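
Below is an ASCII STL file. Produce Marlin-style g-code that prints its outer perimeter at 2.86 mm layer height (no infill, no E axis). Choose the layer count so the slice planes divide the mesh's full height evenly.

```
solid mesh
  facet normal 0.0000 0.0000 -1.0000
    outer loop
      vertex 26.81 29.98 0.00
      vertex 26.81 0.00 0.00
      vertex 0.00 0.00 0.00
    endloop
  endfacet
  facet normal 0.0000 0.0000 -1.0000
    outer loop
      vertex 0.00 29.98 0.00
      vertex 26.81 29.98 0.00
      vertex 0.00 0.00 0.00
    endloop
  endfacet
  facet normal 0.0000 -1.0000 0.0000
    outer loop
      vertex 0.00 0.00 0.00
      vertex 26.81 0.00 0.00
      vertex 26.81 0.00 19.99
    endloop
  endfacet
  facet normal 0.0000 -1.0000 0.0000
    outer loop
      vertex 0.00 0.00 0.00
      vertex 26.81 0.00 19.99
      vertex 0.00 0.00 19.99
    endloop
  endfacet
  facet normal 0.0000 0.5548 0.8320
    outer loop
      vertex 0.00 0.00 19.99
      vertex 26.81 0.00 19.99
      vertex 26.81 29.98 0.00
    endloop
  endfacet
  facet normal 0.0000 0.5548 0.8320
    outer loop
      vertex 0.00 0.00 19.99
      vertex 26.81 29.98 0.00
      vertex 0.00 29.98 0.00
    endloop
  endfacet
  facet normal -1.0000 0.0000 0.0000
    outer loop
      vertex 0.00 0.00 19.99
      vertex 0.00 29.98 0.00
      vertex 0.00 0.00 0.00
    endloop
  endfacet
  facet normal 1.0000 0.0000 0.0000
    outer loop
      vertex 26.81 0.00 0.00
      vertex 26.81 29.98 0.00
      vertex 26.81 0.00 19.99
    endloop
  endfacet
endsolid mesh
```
; perimeter-only toolpath
G21 ; units = mm
G90 ; absolute positioning
G28 ; home
; layer 1
G0 Z2.86
G0 X0.00 Y0.00
G1 X26.81 Y0.00
G1 X26.81 Y25.70
G1 X0.00 Y25.70
G1 X0.00 Y0.00
; layer 2
G0 Z5.71
G0 X0.00 Y0.00
G1 X26.81 Y0.00
G1 X26.81 Y21.41
G1 X0.00 Y21.41
G1 X0.00 Y0.00
; layer 3
G0 Z8.57
G0 X0.00 Y0.00
G1 X26.81 Y0.00
G1 X26.81 Y17.13
G1 X0.00 Y17.13
G1 X0.00 Y0.00
; layer 4
G0 Z11.42
G0 X0.00 Y0.00
G1 X26.81 Y0.00
G1 X26.81 Y12.85
G1 X0.00 Y12.85
G1 X0.00 Y0.00
; layer 5
G0 Z14.28
G0 X0.00 Y0.00
G1 X26.81 Y0.00
G1 X26.81 Y8.57
G1 X0.00 Y8.57
G1 X0.00 Y0.00
; layer 6
G0 Z17.13
G0 X0.00 Y0.00
G1 X26.81 Y0.00
G1 X26.81 Y4.28
G1 X0.00 Y4.28
G1 X0.00 Y0.00
M2 ; end

The solid is a wedge (ramp): 26.8 × 30 mm base, rising to 20 mm along the y=0 edge and sloping linearly to z=0 at y=30. Slicing at Δz = 2.86 mm — 7 equal slices spanning the solid's height, so layer i sits at z = i·h/7 — gives 6 non-empty perimeters. Each is a 4-segment closed polygon; G0 lifts to the layer z and rapids to the start vertex, then G1 traces the edges. The cross-section shrinks linearly with z (the slice at the apex is degenerate and omitted).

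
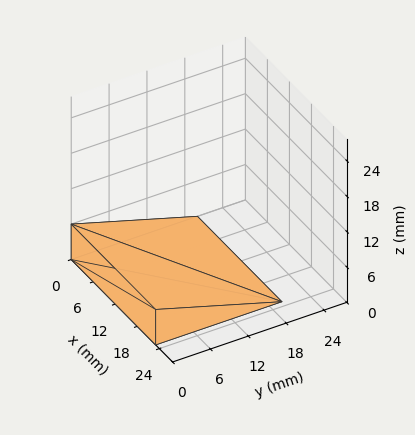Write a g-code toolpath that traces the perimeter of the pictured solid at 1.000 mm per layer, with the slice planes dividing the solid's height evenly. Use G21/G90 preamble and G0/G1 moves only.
Reading the render: the shape is a wedge (ramp): 23 × 20 mm base, rising to 6 mm along the y=0 edge and sloping linearly to z=0 at y=20 (dimensions read to the nearest mm from the axis ticks). For the g-code, the solid's height is divided into equal slices at the stated Δz and each level perimeter traced with G1 moves after a G0 lift.

; perimeter-only toolpath
G21 ; units = mm
G90 ; absolute positioning
G28 ; home
; layer 1
G0 Z1.000
G0 X0.000 Y0.000
G1 X23.000 Y0.000
G1 X23.000 Y16.667
G1 X0.000 Y16.667
G1 X0.000 Y0.000
; layer 2
G0 Z2.000
G0 X0.000 Y0.000
G1 X23.000 Y0.000
G1 X23.000 Y13.333
G1 X0.000 Y13.333
G1 X0.000 Y0.000
; layer 3
G0 Z3.000
G0 X0.000 Y0.000
G1 X23.000 Y0.000
G1 X23.000 Y10.000
G1 X0.000 Y10.000
G1 X0.000 Y0.000
; layer 4
G0 Z4.000
G0 X0.000 Y0.000
G1 X23.000 Y0.000
G1 X23.000 Y6.667
G1 X0.000 Y6.667
G1 X0.000 Y0.000
; layer 5
G0 Z5.000
G0 X0.000 Y0.000
G1 X23.000 Y0.000
G1 X23.000 Y3.333
G1 X0.000 Y3.333
G1 X0.000 Y0.000
M2 ; end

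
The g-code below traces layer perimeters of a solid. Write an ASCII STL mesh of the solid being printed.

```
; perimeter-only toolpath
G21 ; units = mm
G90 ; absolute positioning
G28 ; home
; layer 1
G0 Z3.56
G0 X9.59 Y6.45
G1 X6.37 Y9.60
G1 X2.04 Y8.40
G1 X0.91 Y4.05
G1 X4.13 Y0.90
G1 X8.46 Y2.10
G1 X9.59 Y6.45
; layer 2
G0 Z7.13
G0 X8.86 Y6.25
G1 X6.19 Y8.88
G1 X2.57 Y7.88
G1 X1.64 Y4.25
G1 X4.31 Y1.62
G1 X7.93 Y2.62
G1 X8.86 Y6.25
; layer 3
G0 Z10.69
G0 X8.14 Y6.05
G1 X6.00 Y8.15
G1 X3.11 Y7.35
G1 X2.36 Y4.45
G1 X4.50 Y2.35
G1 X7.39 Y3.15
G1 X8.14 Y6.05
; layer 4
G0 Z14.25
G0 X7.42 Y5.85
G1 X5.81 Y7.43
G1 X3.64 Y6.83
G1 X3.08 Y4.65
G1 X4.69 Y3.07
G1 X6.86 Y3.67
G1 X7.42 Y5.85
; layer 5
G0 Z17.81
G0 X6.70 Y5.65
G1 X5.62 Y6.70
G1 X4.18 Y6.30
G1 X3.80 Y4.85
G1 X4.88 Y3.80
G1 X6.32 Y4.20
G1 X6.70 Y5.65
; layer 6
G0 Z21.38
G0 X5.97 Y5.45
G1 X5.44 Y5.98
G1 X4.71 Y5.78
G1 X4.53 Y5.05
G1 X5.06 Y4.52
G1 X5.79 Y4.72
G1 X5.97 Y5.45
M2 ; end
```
solid part
  facet normal 0.0000 0.0000 -1.0000
    outer loop
      vertex 1.50 8.93 0.00
      vertex 6.56 10.33 0.00
      vertex 10.31 6.65 0.00
    endloop
  endfacet
  facet normal 0.0000 0.0000 -1.0000
    outer loop
      vertex 0.19 3.85 0.00
      vertex 1.50 8.93 0.00
      vertex 10.31 6.65 0.00
    endloop
  endfacet
  facet normal 0.0000 0.0000 -1.0000
    outer loop
      vertex 3.94 0.17 0.00
      vertex 0.19 3.85 0.00
      vertex 10.31 6.65 0.00
    endloop
  endfacet
  facet normal 0.0000 0.0000 -1.0000
    outer loop
      vertex 9.00 1.57 0.00
      vertex 3.94 0.17 0.00
      vertex 10.31 6.65 0.00
    endloop
  endfacet
  facet normal 0.6891 0.7022 0.1792
    outer loop
      vertex 10.31 6.65 0.00
      vertex 6.56 10.33 0.00
      vertex 5.25 5.25 24.94
    endloop
  endfacet
  facet normal -0.2623 0.9482 0.1794
    outer loop
      vertex 6.56 10.33 0.00
      vertex 1.50 8.93 0.00
      vertex 5.25 5.25 24.94
    endloop
  endfacet
  facet normal -0.9526 0.2457 0.1795
    outer loop
      vertex 1.50 8.93 0.00
      vertex 0.19 3.85 0.00
      vertex 5.25 5.25 24.94
    endloop
  endfacet
  facet normal -0.6891 -0.7022 0.1792
    outer loop
      vertex 0.19 3.85 0.00
      vertex 3.94 0.17 0.00
      vertex 5.25 5.25 24.94
    endloop
  endfacet
  facet normal 0.2623 -0.9482 0.1794
    outer loop
      vertex 3.94 0.17 0.00
      vertex 9.00 1.57 0.00
      vertex 5.25 5.25 24.94
    endloop
  endfacet
  facet normal 0.9526 -0.2457 0.1795
    outer loop
      vertex 9.00 1.57 0.00
      vertex 10.31 6.65 0.00
      vertex 5.25 5.25 24.94
    endloop
  endfacet
endsolid part

The G0 Z moves step by Δz≈3.56 mm. The G1 loops shrink linearly with z, so the solid tapers from its base footprint up to z≈24.9. Closing with a flat bottom cap and the tapered top and triangulating gives 10 facets — a regular 6-sided pyramid, base circumscribed radius ≈ 5.25 mm, apex at z ≈ 24.9 mm.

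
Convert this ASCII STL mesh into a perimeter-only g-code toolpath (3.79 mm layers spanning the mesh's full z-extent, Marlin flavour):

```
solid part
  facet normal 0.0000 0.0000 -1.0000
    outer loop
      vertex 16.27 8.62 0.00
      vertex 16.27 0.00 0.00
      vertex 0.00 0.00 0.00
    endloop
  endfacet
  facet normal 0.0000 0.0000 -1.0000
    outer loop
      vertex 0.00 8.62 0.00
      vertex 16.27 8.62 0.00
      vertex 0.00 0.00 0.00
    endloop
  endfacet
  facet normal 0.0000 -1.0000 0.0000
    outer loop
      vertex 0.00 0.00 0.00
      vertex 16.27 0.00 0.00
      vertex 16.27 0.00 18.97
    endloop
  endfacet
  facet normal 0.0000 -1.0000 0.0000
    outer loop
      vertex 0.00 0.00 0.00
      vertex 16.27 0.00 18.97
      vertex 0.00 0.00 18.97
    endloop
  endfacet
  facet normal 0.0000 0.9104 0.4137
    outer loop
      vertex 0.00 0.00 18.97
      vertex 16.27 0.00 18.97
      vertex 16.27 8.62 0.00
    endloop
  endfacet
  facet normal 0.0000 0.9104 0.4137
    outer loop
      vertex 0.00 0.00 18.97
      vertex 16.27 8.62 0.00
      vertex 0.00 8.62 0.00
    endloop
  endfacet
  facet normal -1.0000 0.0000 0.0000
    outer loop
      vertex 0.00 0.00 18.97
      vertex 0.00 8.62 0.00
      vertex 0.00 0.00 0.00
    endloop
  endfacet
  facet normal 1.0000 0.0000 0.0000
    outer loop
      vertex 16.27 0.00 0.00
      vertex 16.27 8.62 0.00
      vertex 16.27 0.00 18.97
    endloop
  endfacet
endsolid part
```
; perimeter-only toolpath
G21 ; units = mm
G90 ; absolute positioning
G28 ; home
; layer 1
G0 Z3.79
G0 X0.00 Y0.00
G1 X16.27 Y0.00
G1 X16.27 Y6.90
G1 X0.00 Y6.90
G1 X0.00 Y0.00
; layer 2
G0 Z7.59
G0 X0.00 Y0.00
G1 X16.27 Y0.00
G1 X16.27 Y5.17
G1 X0.00 Y5.17
G1 X0.00 Y0.00
; layer 3
G0 Z11.38
G0 X0.00 Y0.00
G1 X16.27 Y0.00
G1 X16.27 Y3.45
G1 X0.00 Y3.45
G1 X0.00 Y0.00
; layer 4
G0 Z15.18
G0 X0.00 Y0.00
G1 X16.27 Y0.00
G1 X16.27 Y1.72
G1 X0.00 Y1.72
G1 X0.00 Y0.00
M2 ; end

The solid is a wedge (ramp): 16.3 × 8.62 mm base, rising to 19 mm along the y=0 edge and sloping linearly to z=0 at y=8.62. Slicing at Δz = 3.79 mm — 5 equal slices spanning the solid's height, so layer i sits at z = i·h/5 — gives 4 non-empty perimeters. Each is a 4-segment closed polygon; G0 lifts to the layer z and rapids to the start vertex, then G1 traces the edges. The cross-section shrinks linearly with z (the slice at the apex is degenerate and omitted).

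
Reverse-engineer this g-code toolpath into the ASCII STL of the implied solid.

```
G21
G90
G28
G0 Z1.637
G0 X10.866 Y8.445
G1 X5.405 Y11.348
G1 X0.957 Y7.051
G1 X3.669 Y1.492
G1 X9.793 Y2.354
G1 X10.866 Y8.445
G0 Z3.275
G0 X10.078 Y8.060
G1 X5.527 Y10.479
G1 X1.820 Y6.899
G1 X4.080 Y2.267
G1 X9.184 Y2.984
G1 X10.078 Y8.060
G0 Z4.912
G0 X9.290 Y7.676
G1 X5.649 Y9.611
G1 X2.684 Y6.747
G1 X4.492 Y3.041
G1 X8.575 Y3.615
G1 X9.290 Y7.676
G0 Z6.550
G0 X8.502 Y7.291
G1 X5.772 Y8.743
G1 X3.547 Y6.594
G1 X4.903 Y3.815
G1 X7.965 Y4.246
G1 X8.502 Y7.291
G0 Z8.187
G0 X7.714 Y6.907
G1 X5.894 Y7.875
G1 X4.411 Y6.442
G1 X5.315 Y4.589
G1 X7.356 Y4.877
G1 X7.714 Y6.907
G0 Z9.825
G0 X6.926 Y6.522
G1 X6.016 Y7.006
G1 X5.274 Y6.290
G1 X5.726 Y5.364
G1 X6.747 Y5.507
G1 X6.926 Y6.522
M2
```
solid part
  facet normal 0.0000 0.0000 -1.0000
    outer loop
      vertex 0.093 7.203 0.000
      vertex 5.283 12.216 0.000
      vertex 11.654 8.829 0.000
    endloop
  endfacet
  facet normal 0.0000 0.0000 -1.0000
    outer loop
      vertex 3.257 0.718 0.000
      vertex 0.093 7.203 0.000
      vertex 11.654 8.829 0.000
    endloop
  endfacet
  facet normal 0.0000 0.0000 -1.0000
    outer loop
      vertex 10.402 1.723 0.000
      vertex 3.257 0.718 0.000
      vertex 11.654 8.829 0.000
    endloop
  endfacet
  facet normal 0.4307 0.8102 0.3975
    outer loop
      vertex 11.654 8.829 0.000
      vertex 5.283 12.216 0.000
      vertex 6.138 6.138 11.462
    endloop
  endfacet
  facet normal -0.6375 0.6600 0.3975
    outer loop
      vertex 5.283 12.216 0.000
      vertex 0.093 7.203 0.000
      vertex 6.138 6.138 11.462
    endloop
  endfacet
  facet normal -0.8247 -0.4024 0.3975
    outer loop
      vertex 0.093 7.203 0.000
      vertex 3.257 0.718 0.000
      vertex 6.138 6.138 11.462
    endloop
  endfacet
  facet normal 0.1278 -0.9086 0.3975
    outer loop
      vertex 3.257 0.718 0.000
      vertex 10.402 1.723 0.000
      vertex 6.138 6.138 11.462
    endloop
  endfacet
  facet normal 0.9037 -0.1592 0.3975
    outer loop
      vertex 10.402 1.723 0.000
      vertex 11.654 8.829 0.000
      vertex 6.138 6.138 11.462
    endloop
  endfacet
endsolid part

The G0 Z moves step by Δz≈1.637 mm. The G1 loops shrink linearly with z, so the solid tapers from its base footprint up to z≈11.5. Closing with a flat bottom cap and the tapered top and triangulating gives 8 facets — a regular 5-sided pyramid, base circumscribed radius ≈ 6.14 mm, apex at z ≈ 11.5 mm.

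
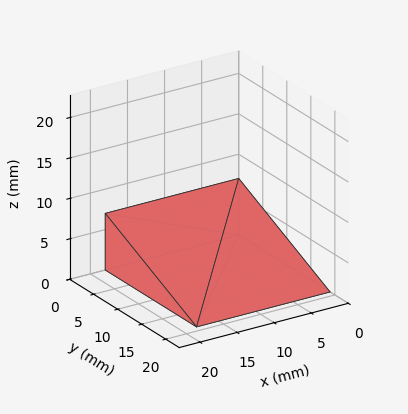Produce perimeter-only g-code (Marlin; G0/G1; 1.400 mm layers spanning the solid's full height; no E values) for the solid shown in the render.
Reading the render: the shape is a wedge (ramp): 18 × 19 mm base, rising to 7 mm along the y=0 edge and sloping linearly to z=0 at y=19 (dimensions read to the nearest mm from the axis ticks). For the g-code, the solid's height is divided into equal slices at the stated Δz and each level perimeter traced with G1 moves after a G0 lift.

; perimeter-only toolpath
G21 ; units = mm
G90 ; absolute positioning
G28 ; home
; layer 1
G0 Z1.400
G0 X0.000 Y0.000
G1 X18.000 Y0.000
G1 X18.000 Y15.200
G1 X0.000 Y15.200
G1 X0.000 Y0.000
; layer 2
G0 Z2.800
G0 X0.000 Y0.000
G1 X18.000 Y0.000
G1 X18.000 Y11.400
G1 X0.000 Y11.400
G1 X0.000 Y0.000
; layer 3
G0 Z4.200
G0 X0.000 Y0.000
G1 X18.000 Y0.000
G1 X18.000 Y7.600
G1 X0.000 Y7.600
G1 X0.000 Y0.000
; layer 4
G0 Z5.600
G0 X0.000 Y0.000
G1 X18.000 Y0.000
G1 X18.000 Y3.800
G1 X0.000 Y3.800
G1 X0.000 Y0.000
M2 ; end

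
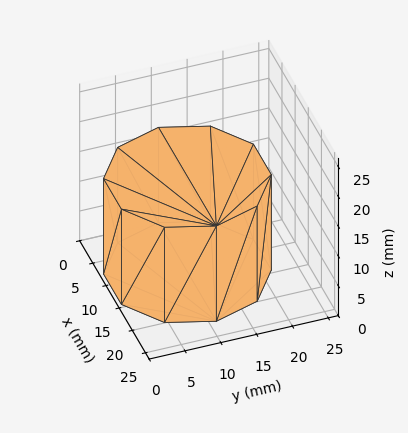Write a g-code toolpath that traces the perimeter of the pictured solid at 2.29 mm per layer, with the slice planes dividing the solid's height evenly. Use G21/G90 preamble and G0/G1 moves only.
Reading the render: the shape is a regular 10-sided prism (a cylinder approximated with 10 flat sides), circumscribed radius ≈ 11 mm, height ≈ 16 mm (dimensions read to the nearest mm from the axis ticks). For the g-code, the solid's height is divided into equal slices at the stated Δz and each level perimeter traced with G1 moves after a G0 lift.

; perimeter-only toolpath
G21 ; units = mm
G90 ; absolute positioning
G28 ; home
; layer 1
G0 Z2.29
G0 X22.00 Y11.00
G1 X19.90 Y17.47
G1 X14.40 Y21.46
G1 X7.60 Y21.46
G1 X2.10 Y17.47
G1 X0.00 Y11.00
G1 X2.10 Y4.53
G1 X7.60 Y0.54
G1 X14.40 Y0.54
G1 X19.90 Y4.53
G1 X22.00 Y11.00
; layer 2
G0 Z4.57
G0 X22.00 Y11.00
G1 X19.90 Y17.47
G1 X14.40 Y21.46
G1 X7.60 Y21.46
G1 X2.10 Y17.47
G1 X0.00 Y11.00
G1 X2.10 Y4.53
G1 X7.60 Y0.54
G1 X14.40 Y0.54
G1 X19.90 Y4.53
G1 X22.00 Y11.00
; layer 3
G0 Z6.86
G0 X22.00 Y11.00
G1 X19.90 Y17.47
G1 X14.40 Y21.46
G1 X7.60 Y21.46
G1 X2.10 Y17.47
G1 X0.00 Y11.00
G1 X2.10 Y4.53
G1 X7.60 Y0.54
G1 X14.40 Y0.54
G1 X19.90 Y4.53
G1 X22.00 Y11.00
; layer 4
G0 Z9.14
G0 X22.00 Y11.00
G1 X19.90 Y17.47
G1 X14.40 Y21.46
G1 X7.60 Y21.46
G1 X2.10 Y17.47
G1 X0.00 Y11.00
G1 X2.10 Y4.53
G1 X7.60 Y0.54
G1 X14.40 Y0.54
G1 X19.90 Y4.53
G1 X22.00 Y11.00
; layer 5
G0 Z11.43
G0 X22.00 Y11.00
G1 X19.90 Y17.47
G1 X14.40 Y21.46
G1 X7.60 Y21.46
G1 X2.10 Y17.47
G1 X0.00 Y11.00
G1 X2.10 Y4.53
G1 X7.60 Y0.54
G1 X14.40 Y0.54
G1 X19.90 Y4.53
G1 X22.00 Y11.00
; layer 6
G0 Z13.71
G0 X22.00 Y11.00
G1 X19.90 Y17.47
G1 X14.40 Y21.46
G1 X7.60 Y21.46
G1 X2.10 Y17.47
G1 X0.00 Y11.00
G1 X2.10 Y4.53
G1 X7.60 Y0.54
G1 X14.40 Y0.54
G1 X19.90 Y4.53
G1 X22.00 Y11.00
; layer 7
G0 Z16.00
G0 X22.00 Y11.00
G1 X19.90 Y17.47
G1 X14.40 Y21.46
G1 X7.60 Y21.46
G1 X2.10 Y17.47
G1 X0.00 Y11.00
G1 X2.10 Y4.53
G1 X7.60 Y0.54
G1 X14.40 Y0.54
G1 X19.90 Y4.53
G1 X22.00 Y11.00
M2 ; end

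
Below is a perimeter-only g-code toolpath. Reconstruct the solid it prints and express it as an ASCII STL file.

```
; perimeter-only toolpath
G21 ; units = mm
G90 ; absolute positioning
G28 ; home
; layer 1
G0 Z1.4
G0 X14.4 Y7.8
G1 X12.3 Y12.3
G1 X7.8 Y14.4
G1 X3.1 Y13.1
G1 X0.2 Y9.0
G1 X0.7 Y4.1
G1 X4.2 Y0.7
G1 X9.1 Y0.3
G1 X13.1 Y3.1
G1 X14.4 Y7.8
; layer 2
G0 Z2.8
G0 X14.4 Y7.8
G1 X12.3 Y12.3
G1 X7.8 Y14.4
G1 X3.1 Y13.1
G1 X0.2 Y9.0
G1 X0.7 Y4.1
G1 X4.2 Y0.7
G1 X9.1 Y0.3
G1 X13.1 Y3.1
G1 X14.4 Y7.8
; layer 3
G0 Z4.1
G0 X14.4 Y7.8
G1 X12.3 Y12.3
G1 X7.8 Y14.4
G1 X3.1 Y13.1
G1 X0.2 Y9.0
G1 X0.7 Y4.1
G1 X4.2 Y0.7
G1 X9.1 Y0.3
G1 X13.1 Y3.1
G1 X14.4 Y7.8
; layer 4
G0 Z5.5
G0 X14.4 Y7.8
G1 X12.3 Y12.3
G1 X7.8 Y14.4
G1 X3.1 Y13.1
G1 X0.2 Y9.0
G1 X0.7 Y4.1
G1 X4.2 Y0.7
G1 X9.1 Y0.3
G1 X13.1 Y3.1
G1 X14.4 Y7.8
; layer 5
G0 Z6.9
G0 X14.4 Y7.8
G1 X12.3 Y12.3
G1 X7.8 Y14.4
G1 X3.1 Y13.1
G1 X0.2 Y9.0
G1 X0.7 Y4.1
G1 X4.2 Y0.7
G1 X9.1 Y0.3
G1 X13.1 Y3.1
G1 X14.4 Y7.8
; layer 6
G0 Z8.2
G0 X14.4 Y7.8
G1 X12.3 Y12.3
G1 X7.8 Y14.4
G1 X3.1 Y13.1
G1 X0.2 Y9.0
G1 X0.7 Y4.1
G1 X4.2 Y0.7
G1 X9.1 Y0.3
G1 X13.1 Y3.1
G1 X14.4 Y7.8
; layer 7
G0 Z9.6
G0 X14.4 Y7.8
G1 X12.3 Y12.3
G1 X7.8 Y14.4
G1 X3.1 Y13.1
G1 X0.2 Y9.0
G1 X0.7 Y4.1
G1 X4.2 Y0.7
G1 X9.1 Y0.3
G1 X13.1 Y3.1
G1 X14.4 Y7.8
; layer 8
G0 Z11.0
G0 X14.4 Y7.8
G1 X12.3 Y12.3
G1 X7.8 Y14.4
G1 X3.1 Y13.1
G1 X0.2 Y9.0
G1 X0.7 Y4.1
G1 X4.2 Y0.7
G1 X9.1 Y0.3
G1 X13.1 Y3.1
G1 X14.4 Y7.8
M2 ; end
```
solid part
  facet normal 0.0000 0.0000 -1.0000
    outer loop
      vertex 7.8 14.4 0.0
      vertex 12.3 12.3 0.0
      vertex 14.4 7.8 0.0
    endloop
  endfacet
  facet normal 0.0000 0.0000 -1.0000
    outer loop
      vertex 3.1 13.1 0.0
      vertex 7.8 14.4 0.0
      vertex 14.4 7.8 0.0
    endloop
  endfacet
  facet normal 0.0000 0.0000 -1.0000
    outer loop
      vertex 0.2 9.0 0.0
      vertex 3.1 13.1 0.0
      vertex 14.4 7.8 0.0
    endloop
  endfacet
  facet normal 0.0000 0.0000 -1.0000
    outer loop
      vertex 0.7 4.1 0.0
      vertex 0.2 9.0 0.0
      vertex 14.4 7.8 0.0
    endloop
  endfacet
  facet normal 0.0000 0.0000 -1.0000
    outer loop
      vertex 4.2 0.7 0.0
      vertex 0.7 4.1 0.0
      vertex 14.4 7.8 0.0
    endloop
  endfacet
  facet normal 0.0000 0.0000 -1.0000
    outer loop
      vertex 9.1 0.3 0.0
      vertex 4.2 0.7 0.0
      vertex 14.4 7.8 0.0
    endloop
  endfacet
  facet normal 0.0000 0.0000 -1.0000
    outer loop
      vertex 13.1 3.1 0.0
      vertex 9.1 0.3 0.0
      vertex 14.4 7.8 0.0
    endloop
  endfacet
  facet normal 0.0000 0.0000 1.0000
    outer loop
      vertex 14.4 7.8 11.0
      vertex 12.3 12.3 11.0
      vertex 7.8 14.4 11.0
    endloop
  endfacet
  facet normal 0.0000 0.0000 1.0000
    outer loop
      vertex 14.4 7.8 11.0
      vertex 7.8 14.4 11.0
      vertex 3.1 13.1 11.0
    endloop
  endfacet
  facet normal 0.0000 0.0000 1.0000
    outer loop
      vertex 14.4 7.8 11.0
      vertex 3.1 13.1 11.0
      vertex 0.2 9.0 11.0
    endloop
  endfacet
  facet normal 0.0000 0.0000 1.0000
    outer loop
      vertex 14.4 7.8 11.0
      vertex 0.2 9.0 11.0
      vertex 0.7 4.1 11.0
    endloop
  endfacet
  facet normal 0.0000 0.0000 1.0000
    outer loop
      vertex 14.4 7.8 11.0
      vertex 0.7 4.1 11.0
      vertex 4.2 0.7 11.0
    endloop
  endfacet
  facet normal 0.0000 0.0000 1.0000
    outer loop
      vertex 14.4 7.8 11.0
      vertex 4.2 0.7 11.0
      vertex 9.1 0.3 11.0
    endloop
  endfacet
  facet normal 0.0000 0.0000 1.0000
    outer loop
      vertex 14.4 7.8 11.0
      vertex 9.1 0.3 11.0
      vertex 13.1 3.1 11.0
    endloop
  endfacet
  facet normal 0.9062 0.4229 0.0000
    outer loop
      vertex 14.4 7.8 0.0
      vertex 12.3 12.3 0.0
      vertex 12.3 12.3 11.0
    endloop
  endfacet
  facet normal 0.9062 0.4229 0.0000
    outer loop
      vertex 14.4 7.8 0.0
      vertex 12.3 12.3 11.0
      vertex 14.4 7.8 11.0
    endloop
  endfacet
  facet normal 0.4229 0.9062 0.0000
    outer loop
      vertex 12.3 12.3 0.0
      vertex 7.8 14.4 0.0
      vertex 7.8 14.4 11.0
    endloop
  endfacet
  facet normal 0.4229 0.9062 0.0000
    outer loop
      vertex 12.3 12.3 0.0
      vertex 7.8 14.4 11.0
      vertex 12.3 12.3 11.0
    endloop
  endfacet
  facet normal -0.2666 0.9638 0.0000
    outer loop
      vertex 7.8 14.4 0.0
      vertex 3.1 13.1 0.0
      vertex 3.1 13.1 11.0
    endloop
  endfacet
  facet normal -0.2666 0.9638 0.0000
    outer loop
      vertex 7.8 14.4 0.0
      vertex 3.1 13.1 11.0
      vertex 7.8 14.4 11.0
    endloop
  endfacet
  facet normal -0.8164 0.5775 0.0000
    outer loop
      vertex 3.1 13.1 0.0
      vertex 0.2 9.0 0.0
      vertex 0.2 9.0 11.0
    endloop
  endfacet
  facet normal -0.8164 0.5775 0.0000
    outer loop
      vertex 3.1 13.1 0.0
      vertex 0.2 9.0 11.0
      vertex 3.1 13.1 11.0
    endloop
  endfacet
  facet normal -0.9948 -0.1015 0.0000
    outer loop
      vertex 0.2 9.0 0.0
      vertex 0.7 4.1 0.0
      vertex 0.7 4.1 11.0
    endloop
  endfacet
  facet normal -0.9948 -0.1015 0.0000
    outer loop
      vertex 0.2 9.0 0.0
      vertex 0.7 4.1 11.0
      vertex 0.2 9.0 11.0
    endloop
  endfacet
  facet normal -0.6968 -0.7173 0.0000
    outer loop
      vertex 0.7 4.1 0.0
      vertex 4.2 0.7 0.0
      vertex 4.2 0.7 11.0
    endloop
  endfacet
  facet normal -0.6968 -0.7173 0.0000
    outer loop
      vertex 0.7 4.1 0.0
      vertex 4.2 0.7 11.0
      vertex 0.7 4.1 11.0
    endloop
  endfacet
  facet normal -0.0814 -0.9967 0.0000
    outer loop
      vertex 4.2 0.7 0.0
      vertex 9.1 0.3 0.0
      vertex 9.1 0.3 11.0
    endloop
  endfacet
  facet normal -0.0814 -0.9967 0.0000
    outer loop
      vertex 4.2 0.7 0.0
      vertex 9.1 0.3 11.0
      vertex 4.2 0.7 11.0
    endloop
  endfacet
  facet normal 0.5735 -0.8192 0.0000
    outer loop
      vertex 9.1 0.3 0.0
      vertex 13.1 3.1 0.0
      vertex 13.1 3.1 11.0
    endloop
  endfacet
  facet normal 0.5735 -0.8192 0.0000
    outer loop
      vertex 9.1 0.3 0.0
      vertex 13.1 3.1 11.0
      vertex 9.1 0.3 11.0
    endloop
  endfacet
  facet normal 0.9638 -0.2666 0.0000
    outer loop
      vertex 13.1 3.1 0.0
      vertex 14.4 7.8 0.0
      vertex 14.4 7.8 11.0
    endloop
  endfacet
  facet normal 0.9638 -0.2666 0.0000
    outer loop
      vertex 13.1 3.1 0.0
      vertex 14.4 7.8 11.0
      vertex 13.1 3.1 11.0
    endloop
  endfacet
endsolid part

The G0 Z moves step by Δz≈1.4 mm. Every layer's G1 loop is the same polygon, so the solid is a straight extrusion of it from z=0 to z≈11. Closing with flat bottom and top caps and triangulating gives 32 facets — a regular 9-sided prism (a cylinder approximated with 9 flat sides), circumscribed radius ≈ 7.2 mm, height ≈ 11 mm.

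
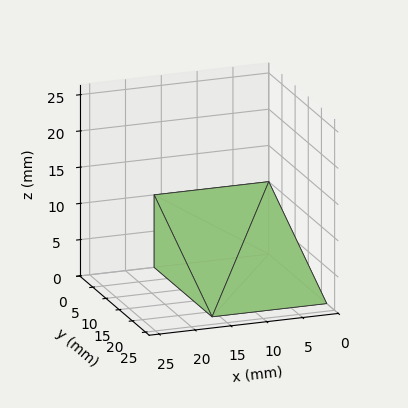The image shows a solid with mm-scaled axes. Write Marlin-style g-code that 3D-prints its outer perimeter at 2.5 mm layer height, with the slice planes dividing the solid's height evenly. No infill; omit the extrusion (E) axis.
Reading the render: the shape is a wedge (ramp): 16 × 22 mm base, rising to 10 mm along the y=0 edge and sloping linearly to z=0 at y=22 (dimensions read to the nearest mm from the axis ticks). For the g-code, the solid's height is divided into equal slices at the stated Δz and each level perimeter traced with G1 moves after a G0 lift.

; perimeter-only toolpath
G21 ; units = mm
G90 ; absolute positioning
G28 ; home
; layer 1
G0 Z2.5
G0 X0.0 Y0.0
G1 X16.0 Y0.0
G1 X16.0 Y16.5
G1 X0.0 Y16.5
G1 X0.0 Y0.0
; layer 2
G0 Z5.0
G0 X0.0 Y0.0
G1 X16.0 Y0.0
G1 X16.0 Y11.0
G1 X0.0 Y11.0
G1 X0.0 Y0.0
; layer 3
G0 Z7.5
G0 X0.0 Y0.0
G1 X16.0 Y0.0
G1 X16.0 Y5.5
G1 X0.0 Y5.5
G1 X0.0 Y0.0
M2 ; end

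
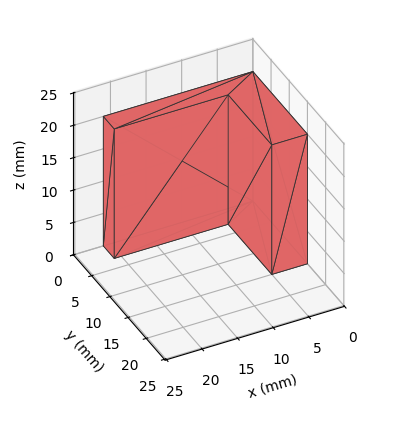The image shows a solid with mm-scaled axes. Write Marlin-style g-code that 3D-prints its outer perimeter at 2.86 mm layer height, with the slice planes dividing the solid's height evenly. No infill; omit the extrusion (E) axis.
Reading the render: the shape is an L-shaped prism: outer 21 × 15 mm, arm thicknesses ≈ 3 mm (horizontal) and 5 mm (vertical), extruded 20 mm in z (dimensions read to the nearest mm from the axis ticks). For the g-code, the solid's height is divided into equal slices at the stated Δz and each level perimeter traced with G1 moves after a G0 lift.

; perimeter-only toolpath
G21 ; units = mm
G90 ; absolute positioning
G28 ; home
; layer 1
G0 Z2.86
G0 X0.00 Y0.00
G1 X21.00 Y0.00
G1 X21.00 Y3.00
G1 X5.00 Y3.00
G1 X5.00 Y15.00
G1 X0.00 Y15.00
G1 X0.00 Y0.00
; layer 2
G0 Z5.71
G0 X0.00 Y0.00
G1 X21.00 Y0.00
G1 X21.00 Y3.00
G1 X5.00 Y3.00
G1 X5.00 Y15.00
G1 X0.00 Y15.00
G1 X0.00 Y0.00
; layer 3
G0 Z8.57
G0 X0.00 Y0.00
G1 X21.00 Y0.00
G1 X21.00 Y3.00
G1 X5.00 Y3.00
G1 X5.00 Y15.00
G1 X0.00 Y15.00
G1 X0.00 Y0.00
; layer 4
G0 Z11.43
G0 X0.00 Y0.00
G1 X21.00 Y0.00
G1 X21.00 Y3.00
G1 X5.00 Y3.00
G1 X5.00 Y15.00
G1 X0.00 Y15.00
G1 X0.00 Y0.00
; layer 5
G0 Z14.29
G0 X0.00 Y0.00
G1 X21.00 Y0.00
G1 X21.00 Y3.00
G1 X5.00 Y3.00
G1 X5.00 Y15.00
G1 X0.00 Y15.00
G1 X0.00 Y0.00
; layer 6
G0 Z17.14
G0 X0.00 Y0.00
G1 X21.00 Y0.00
G1 X21.00 Y3.00
G1 X5.00 Y3.00
G1 X5.00 Y15.00
G1 X0.00 Y15.00
G1 X0.00 Y0.00
; layer 7
G0 Z20.00
G0 X0.00 Y0.00
G1 X21.00 Y0.00
G1 X21.00 Y3.00
G1 X5.00 Y3.00
G1 X5.00 Y15.00
G1 X0.00 Y15.00
G1 X0.00 Y0.00
M2 ; end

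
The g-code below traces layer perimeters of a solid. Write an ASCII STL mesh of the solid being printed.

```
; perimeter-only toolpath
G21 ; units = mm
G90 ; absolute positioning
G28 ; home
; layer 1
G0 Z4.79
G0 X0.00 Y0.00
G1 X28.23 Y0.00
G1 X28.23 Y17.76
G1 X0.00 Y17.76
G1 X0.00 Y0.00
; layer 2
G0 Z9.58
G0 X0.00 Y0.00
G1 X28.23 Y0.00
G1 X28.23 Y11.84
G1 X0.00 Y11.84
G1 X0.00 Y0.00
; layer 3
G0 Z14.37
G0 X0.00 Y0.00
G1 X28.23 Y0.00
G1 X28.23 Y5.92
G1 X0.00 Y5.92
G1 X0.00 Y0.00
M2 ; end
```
solid part
  facet normal 0.0000 0.0000 -1.0000
    outer loop
      vertex 28.23 23.68 0.00
      vertex 28.23 0.00 0.00
      vertex 0.00 0.00 0.00
    endloop
  endfacet
  facet normal 0.0000 0.0000 -1.0000
    outer loop
      vertex 0.00 23.68 0.00
      vertex 28.23 23.68 0.00
      vertex 0.00 0.00 0.00
    endloop
  endfacet
  facet normal 0.0000 -1.0000 0.0000
    outer loop
      vertex 0.00 0.00 0.00
      vertex 28.23 0.00 0.00
      vertex 28.23 0.00 19.16
    endloop
  endfacet
  facet normal 0.0000 -1.0000 0.0000
    outer loop
      vertex 0.00 0.00 0.00
      vertex 28.23 0.00 19.16
      vertex 0.00 0.00 19.16
    endloop
  endfacet
  facet normal 0.0000 0.6290 0.7774
    outer loop
      vertex 0.00 0.00 19.16
      vertex 28.23 0.00 19.16
      vertex 28.23 23.68 0.00
    endloop
  endfacet
  facet normal 0.0000 0.6290 0.7774
    outer loop
      vertex 0.00 0.00 19.16
      vertex 28.23 23.68 0.00
      vertex 0.00 23.68 0.00
    endloop
  endfacet
  facet normal -1.0000 0.0000 0.0000
    outer loop
      vertex 0.00 0.00 19.16
      vertex 0.00 23.68 0.00
      vertex 0.00 0.00 0.00
    endloop
  endfacet
  facet normal 1.0000 0.0000 0.0000
    outer loop
      vertex 28.23 0.00 0.00
      vertex 28.23 23.68 0.00
      vertex 28.23 0.00 19.16
    endloop
  endfacet
endsolid part

The G0 Z moves step by Δz≈4.79 mm. The G1 loops shrink linearly with z, so the solid tapers from its base footprint up to z≈19.2. Closing with a flat bottom cap and the tapered top and triangulating gives 8 facets — a wedge (ramp): 28.2 × 23.7 mm base, rising to 19.2 mm along the y=0 edge and sloping linearly to z=0 at y=23.7.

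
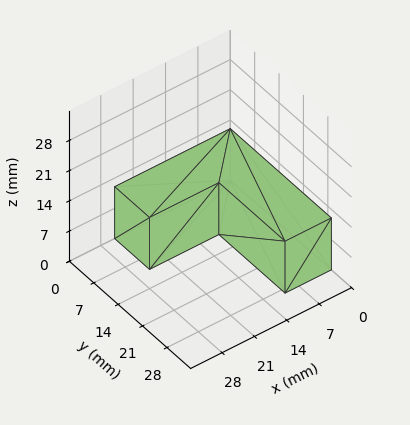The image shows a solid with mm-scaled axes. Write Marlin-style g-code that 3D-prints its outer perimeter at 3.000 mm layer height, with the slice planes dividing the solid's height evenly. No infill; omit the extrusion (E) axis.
Reading the render: the shape is an L-shaped prism: outer 25 × 29 mm, arm thicknesses ≈ 10 mm (horizontal) and 10 mm (vertical), extruded 12 mm in z (dimensions read to the nearest mm from the axis ticks). For the g-code, the solid's height is divided into equal slices at the stated Δz and each level perimeter traced with G1 moves after a G0 lift.

; perimeter-only toolpath
G21 ; units = mm
G90 ; absolute positioning
G28 ; home
; layer 1
G0 Z3.000
G0 X0.000 Y0.000
G1 X25.000 Y0.000
G1 X25.000 Y10.000
G1 X10.000 Y10.000
G1 X10.000 Y29.000
G1 X0.000 Y29.000
G1 X0.000 Y0.000
; layer 2
G0 Z6.000
G0 X0.000 Y0.000
G1 X25.000 Y0.000
G1 X25.000 Y10.000
G1 X10.000 Y10.000
G1 X10.000 Y29.000
G1 X0.000 Y29.000
G1 X0.000 Y0.000
; layer 3
G0 Z9.000
G0 X0.000 Y0.000
G1 X25.000 Y0.000
G1 X25.000 Y10.000
G1 X10.000 Y10.000
G1 X10.000 Y29.000
G1 X0.000 Y29.000
G1 X0.000 Y0.000
; layer 4
G0 Z12.000
G0 X0.000 Y0.000
G1 X25.000 Y0.000
G1 X25.000 Y10.000
G1 X10.000 Y10.000
G1 X10.000 Y29.000
G1 X0.000 Y29.000
G1 X0.000 Y0.000
M2 ; end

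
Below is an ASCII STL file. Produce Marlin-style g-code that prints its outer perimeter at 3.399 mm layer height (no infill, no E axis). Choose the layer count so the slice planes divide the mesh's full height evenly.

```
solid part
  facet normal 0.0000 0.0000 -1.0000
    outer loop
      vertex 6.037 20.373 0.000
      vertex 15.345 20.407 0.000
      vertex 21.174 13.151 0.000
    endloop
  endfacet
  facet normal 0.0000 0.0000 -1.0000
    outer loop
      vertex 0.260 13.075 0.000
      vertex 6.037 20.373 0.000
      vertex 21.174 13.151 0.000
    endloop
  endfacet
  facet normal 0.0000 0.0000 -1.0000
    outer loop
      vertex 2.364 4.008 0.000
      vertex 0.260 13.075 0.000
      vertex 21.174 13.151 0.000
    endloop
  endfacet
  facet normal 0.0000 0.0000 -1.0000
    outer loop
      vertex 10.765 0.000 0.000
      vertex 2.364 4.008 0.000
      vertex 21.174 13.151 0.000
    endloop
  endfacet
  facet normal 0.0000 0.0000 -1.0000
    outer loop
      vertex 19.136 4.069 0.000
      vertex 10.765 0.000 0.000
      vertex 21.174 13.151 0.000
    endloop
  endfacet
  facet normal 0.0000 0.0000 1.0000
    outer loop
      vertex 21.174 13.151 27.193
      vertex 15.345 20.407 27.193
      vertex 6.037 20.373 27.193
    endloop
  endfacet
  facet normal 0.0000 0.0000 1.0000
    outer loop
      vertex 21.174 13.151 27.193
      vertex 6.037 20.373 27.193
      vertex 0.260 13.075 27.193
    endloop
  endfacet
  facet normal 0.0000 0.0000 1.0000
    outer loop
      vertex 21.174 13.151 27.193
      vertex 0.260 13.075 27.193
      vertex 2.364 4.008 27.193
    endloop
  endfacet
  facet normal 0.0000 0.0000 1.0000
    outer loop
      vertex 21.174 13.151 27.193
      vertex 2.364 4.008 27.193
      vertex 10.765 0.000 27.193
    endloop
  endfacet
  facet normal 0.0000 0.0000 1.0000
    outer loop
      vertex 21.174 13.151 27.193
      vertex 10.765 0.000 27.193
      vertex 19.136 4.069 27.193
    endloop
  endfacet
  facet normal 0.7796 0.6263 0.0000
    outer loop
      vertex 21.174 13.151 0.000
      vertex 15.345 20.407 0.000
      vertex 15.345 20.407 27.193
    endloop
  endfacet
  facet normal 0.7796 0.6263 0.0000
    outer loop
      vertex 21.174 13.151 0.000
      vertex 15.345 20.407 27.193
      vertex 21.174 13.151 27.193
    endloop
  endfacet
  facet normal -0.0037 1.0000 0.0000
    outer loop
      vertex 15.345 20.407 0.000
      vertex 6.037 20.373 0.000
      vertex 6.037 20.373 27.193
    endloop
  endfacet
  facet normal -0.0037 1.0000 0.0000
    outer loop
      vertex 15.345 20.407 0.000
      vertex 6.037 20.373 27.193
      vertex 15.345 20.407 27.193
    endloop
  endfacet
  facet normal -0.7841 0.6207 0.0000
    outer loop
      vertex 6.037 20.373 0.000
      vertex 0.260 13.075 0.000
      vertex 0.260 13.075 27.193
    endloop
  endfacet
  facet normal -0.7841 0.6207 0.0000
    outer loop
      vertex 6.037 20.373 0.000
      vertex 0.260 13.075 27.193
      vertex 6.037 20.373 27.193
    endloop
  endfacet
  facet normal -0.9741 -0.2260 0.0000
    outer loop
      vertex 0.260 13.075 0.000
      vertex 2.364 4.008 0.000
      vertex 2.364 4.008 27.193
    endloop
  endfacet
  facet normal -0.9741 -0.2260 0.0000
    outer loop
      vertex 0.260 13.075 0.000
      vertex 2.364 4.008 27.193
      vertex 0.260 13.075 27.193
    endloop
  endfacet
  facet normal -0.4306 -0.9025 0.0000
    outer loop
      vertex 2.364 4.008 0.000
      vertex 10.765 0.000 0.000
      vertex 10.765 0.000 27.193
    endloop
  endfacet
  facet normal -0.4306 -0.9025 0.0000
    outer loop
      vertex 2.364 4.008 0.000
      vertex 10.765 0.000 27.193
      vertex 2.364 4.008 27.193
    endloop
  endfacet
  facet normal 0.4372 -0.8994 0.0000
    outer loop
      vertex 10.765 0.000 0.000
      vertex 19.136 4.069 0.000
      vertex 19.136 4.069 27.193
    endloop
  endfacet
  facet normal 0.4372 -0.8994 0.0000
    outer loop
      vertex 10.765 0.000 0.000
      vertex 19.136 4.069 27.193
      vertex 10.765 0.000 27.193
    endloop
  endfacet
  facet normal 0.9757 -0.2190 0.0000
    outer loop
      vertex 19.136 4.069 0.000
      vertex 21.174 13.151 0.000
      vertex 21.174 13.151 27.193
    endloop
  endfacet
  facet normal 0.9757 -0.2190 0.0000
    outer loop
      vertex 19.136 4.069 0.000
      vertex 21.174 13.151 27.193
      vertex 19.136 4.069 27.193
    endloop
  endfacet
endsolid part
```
; perimeter-only toolpath
G21 ; units = mm
G90 ; absolute positioning
G28 ; home
; layer 1
G0 Z3.399
G0 X21.174 Y13.151
G1 X15.345 Y20.407
G1 X6.037 Y20.373
G1 X0.260 Y13.075
G1 X2.364 Y4.008
G1 X10.765 Y0.000
G1 X19.136 Y4.069
G1 X21.174 Y13.151
; layer 2
G0 Z6.798
G0 X21.174 Y13.151
G1 X15.345 Y20.407
G1 X6.037 Y20.373
G1 X0.260 Y13.075
G1 X2.364 Y4.008
G1 X10.765 Y0.000
G1 X19.136 Y4.069
G1 X21.174 Y13.151
; layer 3
G0 Z10.197
G0 X21.174 Y13.151
G1 X15.345 Y20.407
G1 X6.037 Y20.373
G1 X0.260 Y13.075
G1 X2.364 Y4.008
G1 X10.765 Y0.000
G1 X19.136 Y4.069
G1 X21.174 Y13.151
; layer 4
G0 Z13.597
G0 X21.174 Y13.151
G1 X15.345 Y20.407
G1 X6.037 Y20.373
G1 X0.260 Y13.075
G1 X2.364 Y4.008
G1 X10.765 Y0.000
G1 X19.136 Y4.069
G1 X21.174 Y13.151
; layer 5
G0 Z16.996
G0 X21.174 Y13.151
G1 X15.345 Y20.407
G1 X6.037 Y20.373
G1 X0.260 Y13.075
G1 X2.364 Y4.008
G1 X10.765 Y0.000
G1 X19.136 Y4.069
G1 X21.174 Y13.151
; layer 6
G0 Z20.395
G0 X21.174 Y13.151
G1 X15.345 Y20.407
G1 X6.037 Y20.373
G1 X0.260 Y13.075
G1 X2.364 Y4.008
G1 X10.765 Y0.000
G1 X19.136 Y4.069
G1 X21.174 Y13.151
; layer 7
G0 Z23.794
G0 X21.174 Y13.151
G1 X15.345 Y20.407
G1 X6.037 Y20.373
G1 X0.260 Y13.075
G1 X2.364 Y4.008
G1 X10.765 Y0.000
G1 X19.136 Y4.069
G1 X21.174 Y13.151
; layer 8
G0 Z27.193
G0 X21.174 Y13.151
G1 X15.345 Y20.407
G1 X6.037 Y20.373
G1 X0.260 Y13.075
G1 X2.364 Y4.008
G1 X10.765 Y0.000
G1 X19.136 Y4.069
G1 X21.174 Y13.151
M2 ; end

The solid is a regular 7-sided prism (a cylinder approximated with 7 flat sides), circumscribed radius ≈ 10.7 mm, height ≈ 27.2 mm. Slicing at Δz = 3.399 mm — 8 equal slices spanning the solid's height, so layer i sits at z = i·h/8 — gives 8 non-empty perimeters. Each is a 7-segment closed polygon; G0 lifts to the layer z and rapids to the start vertex, then G1 traces the edges.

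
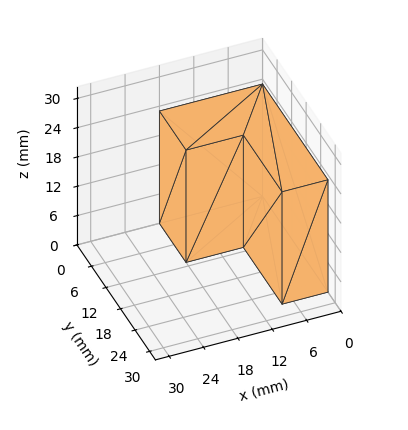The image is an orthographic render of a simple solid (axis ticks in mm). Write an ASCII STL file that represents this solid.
Reading the render: the shape is an L-shaped prism: outer 18 × 27 mm, arm thicknesses ≈ 11 mm (horizontal) and 8 mm (vertical), extruded 23 mm in z (dimensions read to the nearest mm from the axis ticks). For the STL, each face is triangulated and given an outward normal.

solid part
  facet normal 0.0000 0.0000 -1.0000
    outer loop
      vertex 18.0 11.0 0.0
      vertex 18.0 0.0 0.0
      vertex 0.0 0.0 0.0
    endloop
  endfacet
  facet normal 0.0000 0.0000 -1.0000
    outer loop
      vertex 8.0 11.0 0.0
      vertex 18.0 11.0 0.0
      vertex 0.0 0.0 0.0
    endloop
  endfacet
  facet normal 0.0000 0.0000 -1.0000
    outer loop
      vertex 8.0 27.0 0.0
      vertex 8.0 11.0 0.0
      vertex 0.0 0.0 0.0
    endloop
  endfacet
  facet normal 0.0000 0.0000 -1.0000
    outer loop
      vertex 0.0 27.0 0.0
      vertex 8.0 27.0 0.0
      vertex 0.0 0.0 0.0
    endloop
  endfacet
  facet normal 0.0000 0.0000 1.0000
    outer loop
      vertex 0.0 0.0 23.0
      vertex 18.0 0.0 23.0
      vertex 18.0 11.0 23.0
    endloop
  endfacet
  facet normal 0.0000 0.0000 1.0000
    outer loop
      vertex 0.0 0.0 23.0
      vertex 18.0 11.0 23.0
      vertex 8.0 11.0 23.0
    endloop
  endfacet
  facet normal 0.0000 0.0000 1.0000
    outer loop
      vertex 0.0 0.0 23.0
      vertex 8.0 11.0 23.0
      vertex 8.0 27.0 23.0
    endloop
  endfacet
  facet normal 0.0000 0.0000 1.0000
    outer loop
      vertex 0.0 0.0 23.0
      vertex 8.0 27.0 23.0
      vertex 0.0 27.0 23.0
    endloop
  endfacet
  facet normal 0.0000 -1.0000 0.0000
    outer loop
      vertex 0.0 0.0 0.0
      vertex 18.0 0.0 0.0
      vertex 18.0 0.0 23.0
    endloop
  endfacet
  facet normal 0.0000 -1.0000 0.0000
    outer loop
      vertex 0.0 0.0 0.0
      vertex 18.0 0.0 23.0
      vertex 0.0 0.0 23.0
    endloop
  endfacet
  facet normal 1.0000 0.0000 0.0000
    outer loop
      vertex 18.0 0.0 0.0
      vertex 18.0 11.0 0.0
      vertex 18.0 11.0 23.0
    endloop
  endfacet
  facet normal 1.0000 0.0000 0.0000
    outer loop
      vertex 18.0 0.0 0.0
      vertex 18.0 11.0 23.0
      vertex 18.0 0.0 23.0
    endloop
  endfacet
  facet normal 0.0000 1.0000 0.0000
    outer loop
      vertex 18.0 11.0 0.0
      vertex 8.0 11.0 0.0
      vertex 8.0 11.0 23.0
    endloop
  endfacet
  facet normal 0.0000 1.0000 0.0000
    outer loop
      vertex 18.0 11.0 0.0
      vertex 8.0 11.0 23.0
      vertex 18.0 11.0 23.0
    endloop
  endfacet
  facet normal 1.0000 0.0000 0.0000
    outer loop
      vertex 8.0 11.0 0.0
      vertex 8.0 27.0 0.0
      vertex 8.0 27.0 23.0
    endloop
  endfacet
  facet normal 1.0000 0.0000 0.0000
    outer loop
      vertex 8.0 11.0 0.0
      vertex 8.0 27.0 23.0
      vertex 8.0 11.0 23.0
    endloop
  endfacet
  facet normal 0.0000 1.0000 0.0000
    outer loop
      vertex 8.0 27.0 0.0
      vertex 0.0 27.0 0.0
      vertex 0.0 27.0 23.0
    endloop
  endfacet
  facet normal 0.0000 1.0000 0.0000
    outer loop
      vertex 8.0 27.0 0.0
      vertex 0.0 27.0 23.0
      vertex 8.0 27.0 23.0
    endloop
  endfacet
  facet normal -1.0000 0.0000 0.0000
    outer loop
      vertex 0.0 27.0 0.0
      vertex 0.0 0.0 0.0
      vertex 0.0 0.0 23.0
    endloop
  endfacet
  facet normal -1.0000 0.0000 0.0000
    outer loop
      vertex 0.0 27.0 0.0
      vertex 0.0 0.0 23.0
      vertex 0.0 27.0 23.0
    endloop
  endfacet
endsolid part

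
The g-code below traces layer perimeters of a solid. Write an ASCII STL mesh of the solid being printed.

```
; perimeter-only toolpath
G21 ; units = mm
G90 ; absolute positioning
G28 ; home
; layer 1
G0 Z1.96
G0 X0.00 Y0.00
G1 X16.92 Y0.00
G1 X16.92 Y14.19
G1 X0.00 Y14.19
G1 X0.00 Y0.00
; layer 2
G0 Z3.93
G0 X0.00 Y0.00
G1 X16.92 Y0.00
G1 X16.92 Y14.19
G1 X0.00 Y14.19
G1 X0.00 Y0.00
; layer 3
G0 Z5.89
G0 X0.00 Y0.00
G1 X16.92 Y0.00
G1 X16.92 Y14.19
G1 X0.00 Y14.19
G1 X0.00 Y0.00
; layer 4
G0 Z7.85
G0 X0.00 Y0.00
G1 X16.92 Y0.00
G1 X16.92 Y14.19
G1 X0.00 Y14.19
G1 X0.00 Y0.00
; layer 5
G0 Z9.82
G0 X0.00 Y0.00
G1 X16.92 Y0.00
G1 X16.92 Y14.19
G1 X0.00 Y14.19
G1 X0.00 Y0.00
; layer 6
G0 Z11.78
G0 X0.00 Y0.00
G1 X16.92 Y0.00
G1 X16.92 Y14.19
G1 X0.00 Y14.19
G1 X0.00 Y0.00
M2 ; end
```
solid part
  facet normal 0.0000 0.0000 -1.0000
    outer loop
      vertex 16.92 14.19 0.00
      vertex 16.92 0.00 0.00
      vertex 0.00 0.00 0.00
    endloop
  endfacet
  facet normal 0.0000 0.0000 -1.0000
    outer loop
      vertex 0.00 14.19 0.00
      vertex 16.92 14.19 0.00
      vertex 0.00 0.00 0.00
    endloop
  endfacet
  facet normal 0.0000 0.0000 1.0000
    outer loop
      vertex 0.00 0.00 11.78
      vertex 16.92 0.00 11.78
      vertex 16.92 14.19 11.78
    endloop
  endfacet
  facet normal 0.0000 0.0000 1.0000
    outer loop
      vertex 0.00 0.00 11.78
      vertex 16.92 14.19 11.78
      vertex 0.00 14.19 11.78
    endloop
  endfacet
  facet normal 0.0000 -1.0000 0.0000
    outer loop
      vertex 0.00 0.00 0.00
      vertex 16.92 0.00 0.00
      vertex 16.92 0.00 11.78
    endloop
  endfacet
  facet normal 0.0000 -1.0000 0.0000
    outer loop
      vertex 0.00 0.00 0.00
      vertex 16.92 0.00 11.78
      vertex 0.00 0.00 11.78
    endloop
  endfacet
  facet normal 0.0000 1.0000 0.0000
    outer loop
      vertex 16.92 14.19 11.78
      vertex 16.92 14.19 0.00
      vertex 0.00 14.19 0.00
    endloop
  endfacet
  facet normal 0.0000 1.0000 0.0000
    outer loop
      vertex 0.00 14.19 11.78
      vertex 16.92 14.19 11.78
      vertex 0.00 14.19 0.00
    endloop
  endfacet
  facet normal -1.0000 0.0000 0.0000
    outer loop
      vertex 0.00 14.19 11.78
      vertex 0.00 14.19 0.00
      vertex 0.00 0.00 0.00
    endloop
  endfacet
  facet normal -1.0000 0.0000 0.0000
    outer loop
      vertex 0.00 0.00 11.78
      vertex 0.00 14.19 11.78
      vertex 0.00 0.00 0.00
    endloop
  endfacet
  facet normal 1.0000 0.0000 0.0000
    outer loop
      vertex 16.92 0.00 0.00
      vertex 16.92 14.19 0.00
      vertex 16.92 14.19 11.78
    endloop
  endfacet
  facet normal 1.0000 0.0000 0.0000
    outer loop
      vertex 16.92 0.00 0.00
      vertex 16.92 14.19 11.78
      vertex 16.92 0.00 11.78
    endloop
  endfacet
endsolid part

The G0 Z moves step by Δz≈1.96 mm. Every layer's G1 loop is the same polygon, so the solid is a straight extrusion of it from z=0 to z≈11.8. Closing with flat bottom and top caps and triangulating gives 12 facets — a rectangular box, roughly 16.9 × 14.2 mm footprint and 11.8 mm tall.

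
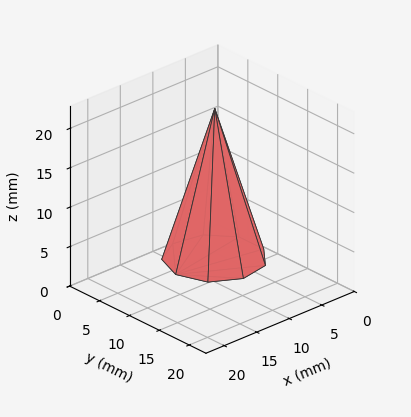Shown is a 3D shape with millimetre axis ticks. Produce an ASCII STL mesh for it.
Reading the render: the shape is a regular 9-sided pyramid, base circumscribed radius ≈ 6 mm, apex at z ≈ 19 mm (dimensions read to the nearest mm from the axis ticks). For the STL, each face is triangulated and given an outward normal.

solid part
  facet normal 0.0000 0.0000 -1.0000
    outer loop
      vertex 7.04 11.91 0.00
      vertex 10.60 9.86 0.00
      vertex 12.00 6.00 0.00
    endloop
  endfacet
  facet normal 0.0000 0.0000 -1.0000
    outer loop
      vertex 3.00 11.20 0.00
      vertex 7.04 11.91 0.00
      vertex 12.00 6.00 0.00
    endloop
  endfacet
  facet normal 0.0000 0.0000 -1.0000
    outer loop
      vertex 0.36 8.05 0.00
      vertex 3.00 11.20 0.00
      vertex 12.00 6.00 0.00
    endloop
  endfacet
  facet normal 0.0000 0.0000 -1.0000
    outer loop
      vertex 0.36 3.95 0.00
      vertex 0.36 8.05 0.00
      vertex 12.00 6.00 0.00
    endloop
  endfacet
  facet normal 0.0000 0.0000 -1.0000
    outer loop
      vertex 3.00 0.80 0.00
      vertex 0.36 3.95 0.00
      vertex 12.00 6.00 0.00
    endloop
  endfacet
  facet normal 0.0000 0.0000 -1.0000
    outer loop
      vertex 7.04 0.09 0.00
      vertex 3.00 0.80 0.00
      vertex 12.00 6.00 0.00
    endloop
  endfacet
  facet normal 0.0000 0.0000 -1.0000
    outer loop
      vertex 10.60 2.14 0.00
      vertex 7.04 0.09 0.00
      vertex 12.00 6.00 0.00
    endloop
  endfacet
  facet normal 0.9012 0.3269 0.2846
    outer loop
      vertex 12.00 6.00 0.00
      vertex 10.60 9.86 0.00
      vertex 6.00 6.00 19.00
    endloop
  endfacet
  facet normal 0.4784 0.8308 0.2846
    outer loop
      vertex 10.60 9.86 0.00
      vertex 7.04 11.91 0.00
      vertex 6.00 6.00 19.00
    endloop
  endfacet
  facet normal -0.1659 0.9442 0.2846
    outer loop
      vertex 7.04 11.91 0.00
      vertex 3.00 11.20 0.00
      vertex 6.00 6.00 19.00
    endloop
  endfacet
  facet normal -0.7347 0.6158 0.2845
    outer loop
      vertex 3.00 11.20 0.00
      vertex 0.36 8.05 0.00
      vertex 6.00 6.00 19.00
    endloop
  endfacet
  facet normal -0.9587 0.0000 0.2846
    outer loop
      vertex 0.36 8.05 0.00
      vertex 0.36 3.95 0.00
      vertex 6.00 6.00 19.00
    endloop
  endfacet
  facet normal -0.7347 -0.6158 0.2845
    outer loop
      vertex 0.36 3.95 0.00
      vertex 3.00 0.80 0.00
      vertex 6.00 6.00 19.00
    endloop
  endfacet
  facet normal -0.1659 -0.9442 0.2846
    outer loop
      vertex 3.00 0.80 0.00
      vertex 7.04 0.09 0.00
      vertex 6.00 6.00 19.00
    endloop
  endfacet
  facet normal 0.4784 -0.8308 0.2846
    outer loop
      vertex 7.04 0.09 0.00
      vertex 10.60 2.14 0.00
      vertex 6.00 6.00 19.00
    endloop
  endfacet
  facet normal 0.9012 -0.3269 0.2846
    outer loop
      vertex 10.60 2.14 0.00
      vertex 12.00 6.00 0.00
      vertex 6.00 6.00 19.00
    endloop
  endfacet
endsolid part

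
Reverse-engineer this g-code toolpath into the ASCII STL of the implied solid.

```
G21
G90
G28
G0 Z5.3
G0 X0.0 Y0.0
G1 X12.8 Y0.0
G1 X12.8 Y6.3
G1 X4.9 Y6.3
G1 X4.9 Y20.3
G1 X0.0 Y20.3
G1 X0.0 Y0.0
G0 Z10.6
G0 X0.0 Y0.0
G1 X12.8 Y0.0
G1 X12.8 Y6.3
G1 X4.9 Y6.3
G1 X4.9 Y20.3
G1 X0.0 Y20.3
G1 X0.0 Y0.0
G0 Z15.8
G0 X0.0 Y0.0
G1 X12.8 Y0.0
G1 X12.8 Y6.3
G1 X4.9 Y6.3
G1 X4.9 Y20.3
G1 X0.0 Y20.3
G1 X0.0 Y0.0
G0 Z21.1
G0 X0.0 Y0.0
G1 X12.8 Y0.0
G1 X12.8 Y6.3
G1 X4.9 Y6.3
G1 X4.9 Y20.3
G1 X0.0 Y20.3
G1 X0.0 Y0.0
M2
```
solid part
  facet normal 0.0000 0.0000 -1.0000
    outer loop
      vertex 12.8 6.3 0.0
      vertex 12.8 0.0 0.0
      vertex 0.0 0.0 0.0
    endloop
  endfacet
  facet normal 0.0000 0.0000 -1.0000
    outer loop
      vertex 4.9 6.3 0.0
      vertex 12.8 6.3 0.0
      vertex 0.0 0.0 0.0
    endloop
  endfacet
  facet normal 0.0000 0.0000 -1.0000
    outer loop
      vertex 4.9 20.3 0.0
      vertex 4.9 6.3 0.0
      vertex 0.0 0.0 0.0
    endloop
  endfacet
  facet normal 0.0000 0.0000 -1.0000
    outer loop
      vertex 0.0 20.3 0.0
      vertex 4.9 20.3 0.0
      vertex 0.0 0.0 0.0
    endloop
  endfacet
  facet normal 0.0000 0.0000 1.0000
    outer loop
      vertex 0.0 0.0 21.1
      vertex 12.8 0.0 21.1
      vertex 12.8 6.3 21.1
    endloop
  endfacet
  facet normal 0.0000 0.0000 1.0000
    outer loop
      vertex 0.0 0.0 21.1
      vertex 12.8 6.3 21.1
      vertex 4.9 6.3 21.1
    endloop
  endfacet
  facet normal 0.0000 0.0000 1.0000
    outer loop
      vertex 0.0 0.0 21.1
      vertex 4.9 6.3 21.1
      vertex 4.9 20.3 21.1
    endloop
  endfacet
  facet normal 0.0000 0.0000 1.0000
    outer loop
      vertex 0.0 0.0 21.1
      vertex 4.9 20.3 21.1
      vertex 0.0 20.3 21.1
    endloop
  endfacet
  facet normal 0.0000 -1.0000 0.0000
    outer loop
      vertex 0.0 0.0 0.0
      vertex 12.8 0.0 0.0
      vertex 12.8 0.0 21.1
    endloop
  endfacet
  facet normal 0.0000 -1.0000 0.0000
    outer loop
      vertex 0.0 0.0 0.0
      vertex 12.8 0.0 21.1
      vertex 0.0 0.0 21.1
    endloop
  endfacet
  facet normal 1.0000 0.0000 0.0000
    outer loop
      vertex 12.8 0.0 0.0
      vertex 12.8 6.3 0.0
      vertex 12.8 6.3 21.1
    endloop
  endfacet
  facet normal 1.0000 0.0000 0.0000
    outer loop
      vertex 12.8 0.0 0.0
      vertex 12.8 6.3 21.1
      vertex 12.8 0.0 21.1
    endloop
  endfacet
  facet normal 0.0000 1.0000 0.0000
    outer loop
      vertex 12.8 6.3 0.0
      vertex 4.9 6.3 0.0
      vertex 4.9 6.3 21.1
    endloop
  endfacet
  facet normal 0.0000 1.0000 0.0000
    outer loop
      vertex 12.8 6.3 0.0
      vertex 4.9 6.3 21.1
      vertex 12.8 6.3 21.1
    endloop
  endfacet
  facet normal 1.0000 0.0000 0.0000
    outer loop
      vertex 4.9 6.3 0.0
      vertex 4.9 20.3 0.0
      vertex 4.9 20.3 21.1
    endloop
  endfacet
  facet normal 1.0000 0.0000 0.0000
    outer loop
      vertex 4.9 6.3 0.0
      vertex 4.9 20.3 21.1
      vertex 4.9 6.3 21.1
    endloop
  endfacet
  facet normal 0.0000 1.0000 0.0000
    outer loop
      vertex 4.9 20.3 0.0
      vertex 0.0 20.3 0.0
      vertex 0.0 20.3 21.1
    endloop
  endfacet
  facet normal 0.0000 1.0000 0.0000
    outer loop
      vertex 4.9 20.3 0.0
      vertex 0.0 20.3 21.1
      vertex 4.9 20.3 21.1
    endloop
  endfacet
  facet normal -1.0000 0.0000 0.0000
    outer loop
      vertex 0.0 20.3 0.0
      vertex 0.0 0.0 0.0
      vertex 0.0 0.0 21.1
    endloop
  endfacet
  facet normal -1.0000 0.0000 0.0000
    outer loop
      vertex 0.0 20.3 0.0
      vertex 0.0 0.0 21.1
      vertex 0.0 20.3 21.1
    endloop
  endfacet
endsolid part

The G0 Z moves step by Δz≈5.3 mm. Every layer's G1 loop is the same polygon, so the solid is a straight extrusion of it from z=0 to z≈21.1. Closing with flat bottom and top caps and triangulating gives 20 facets — an L-shaped prism: outer 12.8 × 20.3 mm, arm thicknesses ≈ 6.3 mm (horizontal) and 4.9 mm (vertical), extruded 21.1 mm in z.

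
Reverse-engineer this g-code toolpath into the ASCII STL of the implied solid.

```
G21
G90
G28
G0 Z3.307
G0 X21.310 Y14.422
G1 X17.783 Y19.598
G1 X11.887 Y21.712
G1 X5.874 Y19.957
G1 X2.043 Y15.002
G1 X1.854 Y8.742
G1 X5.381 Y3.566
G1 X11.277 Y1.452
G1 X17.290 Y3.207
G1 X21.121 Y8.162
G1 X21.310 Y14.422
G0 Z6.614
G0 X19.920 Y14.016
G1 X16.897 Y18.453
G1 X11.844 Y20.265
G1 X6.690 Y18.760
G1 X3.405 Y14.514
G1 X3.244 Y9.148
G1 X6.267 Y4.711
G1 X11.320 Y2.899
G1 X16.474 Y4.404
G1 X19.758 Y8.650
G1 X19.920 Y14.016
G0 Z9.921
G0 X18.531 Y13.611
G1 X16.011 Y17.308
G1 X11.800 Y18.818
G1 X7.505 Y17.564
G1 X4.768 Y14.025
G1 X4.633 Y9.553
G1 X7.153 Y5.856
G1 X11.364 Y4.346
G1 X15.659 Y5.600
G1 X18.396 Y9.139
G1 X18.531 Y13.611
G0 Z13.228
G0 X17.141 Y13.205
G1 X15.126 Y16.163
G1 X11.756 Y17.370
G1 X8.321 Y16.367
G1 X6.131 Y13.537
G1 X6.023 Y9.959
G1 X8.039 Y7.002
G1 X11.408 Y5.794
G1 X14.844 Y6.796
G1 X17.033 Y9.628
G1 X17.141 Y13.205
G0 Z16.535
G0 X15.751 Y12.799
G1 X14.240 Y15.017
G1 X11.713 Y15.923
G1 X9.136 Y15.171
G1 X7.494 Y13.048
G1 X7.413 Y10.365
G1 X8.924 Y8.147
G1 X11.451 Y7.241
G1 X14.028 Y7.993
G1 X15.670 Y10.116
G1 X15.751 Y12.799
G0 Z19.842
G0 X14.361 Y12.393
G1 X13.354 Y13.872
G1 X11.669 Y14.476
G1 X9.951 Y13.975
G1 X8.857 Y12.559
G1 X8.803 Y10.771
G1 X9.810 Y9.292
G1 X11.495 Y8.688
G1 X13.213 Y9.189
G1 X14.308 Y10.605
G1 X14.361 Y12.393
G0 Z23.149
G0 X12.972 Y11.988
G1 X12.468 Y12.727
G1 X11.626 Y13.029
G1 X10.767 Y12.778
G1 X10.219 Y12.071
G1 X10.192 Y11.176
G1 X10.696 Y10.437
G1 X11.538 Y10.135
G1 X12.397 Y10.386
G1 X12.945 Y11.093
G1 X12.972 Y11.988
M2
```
solid part
  facet normal 0.0000 0.0000 -1.0000
    outer loop
      vertex 11.931 23.159 0.000
      vertex 18.669 20.743 0.000
      vertex 22.700 14.828 0.000
    endloop
  endfacet
  facet normal 0.0000 0.0000 -1.0000
    outer loop
      vertex 5.059 21.153 0.000
      vertex 11.931 23.159 0.000
      vertex 22.700 14.828 0.000
    endloop
  endfacet
  facet normal 0.0000 0.0000 -1.0000
    outer loop
      vertex 0.680 15.491 0.000
      vertex 5.059 21.153 0.000
      vertex 22.700 14.828 0.000
    endloop
  endfacet
  facet normal 0.0000 0.0000 -1.0000
    outer loop
      vertex 0.464 8.336 0.000
      vertex 0.680 15.491 0.000
      vertex 22.700 14.828 0.000
    endloop
  endfacet
  facet normal 0.0000 0.0000 -1.0000
    outer loop
      vertex 4.495 2.421 0.000
      vertex 0.464 8.336 0.000
      vertex 22.700 14.828 0.000
    endloop
  endfacet
  facet normal 0.0000 0.0000 -1.0000
    outer loop
      vertex 11.233 0.005 0.000
      vertex 4.495 2.421 0.000
      vertex 22.700 14.828 0.000
    endloop
  endfacet
  facet normal 0.0000 0.0000 -1.0000
    outer loop
      vertex 18.105 2.011 0.000
      vertex 11.233 0.005 0.000
      vertex 22.700 14.828 0.000
    endloop
  endfacet
  facet normal 0.0000 0.0000 -1.0000
    outer loop
      vertex 22.484 7.673 0.000
      vertex 18.105 2.011 0.000
      vertex 22.700 14.828 0.000
    endloop
  endfacet
  facet normal 0.7629 0.5199 0.3844
    outer loop
      vertex 22.700 14.828 0.000
      vertex 18.669 20.743 0.000
      vertex 11.582 11.582 26.456
    endloop
  endfacet
  facet normal 0.3116 0.8690 0.3844
    outer loop
      vertex 18.669 20.743 0.000
      vertex 11.931 23.159 0.000
      vertex 11.582 11.582 26.456
    endloop
  endfacet
  facet normal -0.2587 0.8862 0.3844
    outer loop
      vertex 11.931 23.159 0.000
      vertex 5.059 21.153 0.000
      vertex 11.582 11.582 26.456
    endloop
  endfacet
  facet normal -0.7303 0.5648 0.3844
    outer loop
      vertex 5.059 21.153 0.000
      vertex 0.680 15.491 0.000
      vertex 11.582 11.582 26.456
    endloop
  endfacet
  facet normal -0.9228 0.0279 0.3844
    outer loop
      vertex 0.680 15.491 0.000
      vertex 0.464 8.336 0.000
      vertex 11.582 11.582 26.456
    endloop
  endfacet
  facet normal -0.7629 -0.5199 0.3844
    outer loop
      vertex 0.464 8.336 0.000
      vertex 4.495 2.421 0.000
      vertex 11.582 11.582 26.456
    endloop
  endfacet
  facet normal -0.3116 -0.8690 0.3844
    outer loop
      vertex 4.495 2.421 0.000
      vertex 11.233 0.005 0.000
      vertex 11.582 11.582 26.456
    endloop
  endfacet
  facet normal 0.2587 -0.8862 0.3844
    outer loop
      vertex 11.233 0.005 0.000
      vertex 18.105 2.011 0.000
      vertex 11.582 11.582 26.456
    endloop
  endfacet
  facet normal 0.7303 -0.5648 0.3844
    outer loop
      vertex 18.105 2.011 0.000
      vertex 22.484 7.673 0.000
      vertex 11.582 11.582 26.456
    endloop
  endfacet
  facet normal 0.9228 -0.0279 0.3844
    outer loop
      vertex 22.484 7.673 0.000
      vertex 22.700 14.828 0.000
      vertex 11.582 11.582 26.456
    endloop
  endfacet
endsolid part

The G0 Z moves step by Δz≈3.307 mm. The G1 loops shrink linearly with z, so the solid tapers from its base footprint up to z≈26.5. Closing with a flat bottom cap and the tapered top and triangulating gives 18 facets — a regular 10-sided pyramid, base circumscribed radius ≈ 11.6 mm, apex at z ≈ 26.5 mm.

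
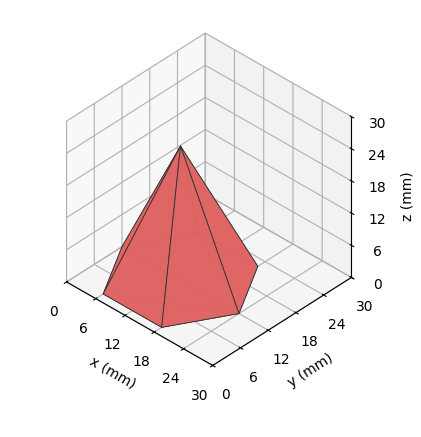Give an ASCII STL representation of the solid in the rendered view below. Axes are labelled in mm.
Reading the render: the shape is a regular 6-sided pyramid, base circumscribed radius ≈ 12 mm, apex at z ≈ 25 mm (dimensions read to the nearest mm from the axis ticks). For the STL, each face is triangulated and given an outward normal.

solid part
  facet normal 0.0000 0.0000 -1.0000
    outer loop
      vertex 6.000 22.392 0.000
      vertex 18.000 22.392 0.000
      vertex 24.000 12.000 0.000
    endloop
  endfacet
  facet normal 0.0000 0.0000 -1.0000
    outer loop
      vertex 0.000 12.000 0.000
      vertex 6.000 22.392 0.000
      vertex 24.000 12.000 0.000
    endloop
  endfacet
  facet normal 0.0000 0.0000 -1.0000
    outer loop
      vertex 6.000 1.608 0.000
      vertex 0.000 12.000 0.000
      vertex 24.000 12.000 0.000
    endloop
  endfacet
  facet normal 0.0000 0.0000 -1.0000
    outer loop
      vertex 18.000 1.608 0.000
      vertex 6.000 1.608 0.000
      vertex 24.000 12.000 0.000
    endloop
  endfacet
  facet normal 0.7997 0.4617 0.3838
    outer loop
      vertex 24.000 12.000 0.000
      vertex 18.000 22.392 0.000
      vertex 12.000 12.000 25.000
    endloop
  endfacet
  facet normal 0.0000 0.9234 0.3838
    outer loop
      vertex 18.000 22.392 0.000
      vertex 6.000 22.392 0.000
      vertex 12.000 12.000 25.000
    endloop
  endfacet
  facet normal -0.7997 0.4617 0.3838
    outer loop
      vertex 6.000 22.392 0.000
      vertex 0.000 12.000 0.000
      vertex 12.000 12.000 25.000
    endloop
  endfacet
  facet normal -0.7997 -0.4617 0.3838
    outer loop
      vertex 0.000 12.000 0.000
      vertex 6.000 1.608 0.000
      vertex 12.000 12.000 25.000
    endloop
  endfacet
  facet normal 0.0000 -0.9234 0.3838
    outer loop
      vertex 6.000 1.608 0.000
      vertex 18.000 1.608 0.000
      vertex 12.000 12.000 25.000
    endloop
  endfacet
  facet normal 0.7997 -0.4617 0.3838
    outer loop
      vertex 18.000 1.608 0.000
      vertex 24.000 12.000 0.000
      vertex 12.000 12.000 25.000
    endloop
  endfacet
endsolid part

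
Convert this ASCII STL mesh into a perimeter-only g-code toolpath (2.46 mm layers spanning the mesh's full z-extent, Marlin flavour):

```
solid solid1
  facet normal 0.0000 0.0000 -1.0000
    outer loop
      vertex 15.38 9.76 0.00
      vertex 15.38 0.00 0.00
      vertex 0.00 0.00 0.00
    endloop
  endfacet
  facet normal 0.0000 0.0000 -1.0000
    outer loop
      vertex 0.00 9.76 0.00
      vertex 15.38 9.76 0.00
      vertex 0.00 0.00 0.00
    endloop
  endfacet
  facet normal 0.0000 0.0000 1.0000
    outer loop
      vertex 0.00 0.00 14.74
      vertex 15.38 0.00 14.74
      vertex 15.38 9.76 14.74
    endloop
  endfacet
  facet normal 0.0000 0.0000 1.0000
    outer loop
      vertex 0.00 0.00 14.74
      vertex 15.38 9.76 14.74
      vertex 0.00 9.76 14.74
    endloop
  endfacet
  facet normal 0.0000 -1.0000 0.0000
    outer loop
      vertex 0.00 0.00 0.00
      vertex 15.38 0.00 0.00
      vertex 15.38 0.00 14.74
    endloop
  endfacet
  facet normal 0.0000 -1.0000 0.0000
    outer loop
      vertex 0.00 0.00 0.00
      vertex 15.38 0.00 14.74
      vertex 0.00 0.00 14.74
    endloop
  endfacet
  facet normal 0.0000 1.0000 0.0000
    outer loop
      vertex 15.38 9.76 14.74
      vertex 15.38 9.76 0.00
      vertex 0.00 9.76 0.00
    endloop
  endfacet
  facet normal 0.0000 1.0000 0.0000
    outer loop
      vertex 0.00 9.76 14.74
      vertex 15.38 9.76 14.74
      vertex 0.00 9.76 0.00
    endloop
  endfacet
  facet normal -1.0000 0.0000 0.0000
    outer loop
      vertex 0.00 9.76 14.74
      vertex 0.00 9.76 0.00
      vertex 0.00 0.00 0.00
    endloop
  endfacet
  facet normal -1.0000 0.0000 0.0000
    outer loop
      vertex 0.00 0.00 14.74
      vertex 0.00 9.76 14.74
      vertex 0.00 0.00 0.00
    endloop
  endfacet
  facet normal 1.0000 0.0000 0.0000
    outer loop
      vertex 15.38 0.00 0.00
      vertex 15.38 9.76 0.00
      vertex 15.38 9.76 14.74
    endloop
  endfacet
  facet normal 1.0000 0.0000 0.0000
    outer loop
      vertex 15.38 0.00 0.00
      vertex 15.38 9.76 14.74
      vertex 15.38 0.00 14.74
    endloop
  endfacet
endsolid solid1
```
; perimeter-only toolpath
G21 ; units = mm
G90 ; absolute positioning
G28 ; home
; layer 1
G0 Z2.46
G0 X0.00 Y0.00
G1 X15.38 Y0.00
G1 X15.38 Y9.76
G1 X0.00 Y9.76
G1 X0.00 Y0.00
; layer 2
G0 Z4.91
G0 X0.00 Y0.00
G1 X15.38 Y0.00
G1 X15.38 Y9.76
G1 X0.00 Y9.76
G1 X0.00 Y0.00
; layer 3
G0 Z7.37
G0 X0.00 Y0.00
G1 X15.38 Y0.00
G1 X15.38 Y9.76
G1 X0.00 Y9.76
G1 X0.00 Y0.00
; layer 4
G0 Z9.83
G0 X0.00 Y0.00
G1 X15.38 Y0.00
G1 X15.38 Y9.76
G1 X0.00 Y9.76
G1 X0.00 Y0.00
; layer 5
G0 Z12.28
G0 X0.00 Y0.00
G1 X15.38 Y0.00
G1 X15.38 Y9.76
G1 X0.00 Y9.76
G1 X0.00 Y0.00
; layer 6
G0 Z14.74
G0 X0.00 Y0.00
G1 X15.38 Y0.00
G1 X15.38 Y9.76
G1 X0.00 Y9.76
G1 X0.00 Y0.00
M2 ; end

The solid is a rectangular box, roughly 15.4 × 9.76 mm footprint and 14.7 mm tall. Slicing at Δz = 2.46 mm — 6 equal slices spanning the solid's height, so layer i sits at z = i·h/6 — gives 6 non-empty perimeters. Each is a 4-segment closed polygon; G0 lifts to the layer z and rapids to the start vertex, then G1 traces the edges.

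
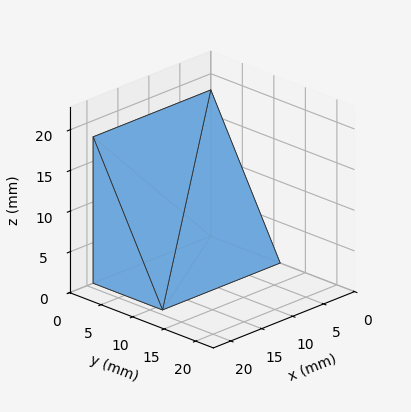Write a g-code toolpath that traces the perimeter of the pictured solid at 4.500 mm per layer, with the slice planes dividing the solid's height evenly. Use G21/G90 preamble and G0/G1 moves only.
Reading the render: the shape is a wedge (ramp): 19 × 11 mm base, rising to 18 mm along the y=0 edge and sloping linearly to z=0 at y=11 (dimensions read to the nearest mm from the axis ticks). For the g-code, the solid's height is divided into equal slices at the stated Δz and each level perimeter traced with G1 moves after a G0 lift.

; perimeter-only toolpath
G21 ; units = mm
G90 ; absolute positioning
G28 ; home
; layer 1
G0 Z4.500
G0 X0.000 Y0.000
G1 X19.000 Y0.000
G1 X19.000 Y8.250
G1 X0.000 Y8.250
G1 X0.000 Y0.000
; layer 2
G0 Z9.000
G0 X0.000 Y0.000
G1 X19.000 Y0.000
G1 X19.000 Y5.500
G1 X0.000 Y5.500
G1 X0.000 Y0.000
; layer 3
G0 Z13.500
G0 X0.000 Y0.000
G1 X19.000 Y0.000
G1 X19.000 Y2.750
G1 X0.000 Y2.750
G1 X0.000 Y0.000
M2 ; end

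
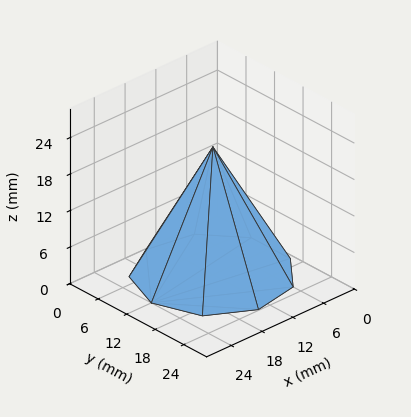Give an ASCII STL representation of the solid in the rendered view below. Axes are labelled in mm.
Reading the render: the shape is a regular 9-sided pyramid, base circumscribed radius ≈ 12 mm, apex at z ≈ 21 mm (dimensions read to the nearest mm from the axis ticks). For the STL, each face is triangulated and given an outward normal.

solid part
  facet normal 0.0000 0.0000 -1.0000
    outer loop
      vertex 14.08 23.82 0.00
      vertex 21.19 19.71 0.00
      vertex 24.00 12.00 0.00
    endloop
  endfacet
  facet normal 0.0000 0.0000 -1.0000
    outer loop
      vertex 6.00 22.39 0.00
      vertex 14.08 23.82 0.00
      vertex 24.00 12.00 0.00
    endloop
  endfacet
  facet normal 0.0000 0.0000 -1.0000
    outer loop
      vertex 0.72 16.10 0.00
      vertex 6.00 22.39 0.00
      vertex 24.00 12.00 0.00
    endloop
  endfacet
  facet normal 0.0000 0.0000 -1.0000
    outer loop
      vertex 0.72 7.90 0.00
      vertex 0.72 16.10 0.00
      vertex 24.00 12.00 0.00
    endloop
  endfacet
  facet normal 0.0000 0.0000 -1.0000
    outer loop
      vertex 6.00 1.61 0.00
      vertex 0.72 7.90 0.00
      vertex 24.00 12.00 0.00
    endloop
  endfacet
  facet normal 0.0000 0.0000 -1.0000
    outer loop
      vertex 14.08 0.18 0.00
      vertex 6.00 1.61 0.00
      vertex 24.00 12.00 0.00
    endloop
  endfacet
  facet normal 0.0000 0.0000 -1.0000
    outer loop
      vertex 21.19 4.29 0.00
      vertex 14.08 0.18 0.00
      vertex 24.00 12.00 0.00
    endloop
  endfacet
  facet normal 0.8278 0.3017 0.4730
    outer loop
      vertex 24.00 12.00 0.00
      vertex 21.19 19.71 0.00
      vertex 12.00 12.00 21.00
    endloop
  endfacet
  facet normal 0.4409 0.7628 0.4730
    outer loop
      vertex 21.19 19.71 0.00
      vertex 14.08 23.82 0.00
      vertex 12.00 12.00 21.00
    endloop
  endfacet
  facet normal -0.1535 0.8675 0.4731
    outer loop
      vertex 14.08 23.82 0.00
      vertex 6.00 22.39 0.00
      vertex 12.00 12.00 21.00
    endloop
  endfacet
  facet normal -0.6748 0.5664 0.4731
    outer loop
      vertex 6.00 22.39 0.00
      vertex 0.72 16.10 0.00
      vertex 12.00 12.00 21.00
    endloop
  endfacet
  facet normal -0.8810 0.0000 0.4732
    outer loop
      vertex 0.72 16.10 0.00
      vertex 0.72 7.90 0.00
      vertex 12.00 12.00 21.00
    endloop
  endfacet
  facet normal -0.6748 -0.5664 0.4731
    outer loop
      vertex 0.72 7.90 0.00
      vertex 6.00 1.61 0.00
      vertex 12.00 12.00 21.00
    endloop
  endfacet
  facet normal -0.1535 -0.8675 0.4731
    outer loop
      vertex 6.00 1.61 0.00
      vertex 14.08 0.18 0.00
      vertex 12.00 12.00 21.00
    endloop
  endfacet
  facet normal 0.4409 -0.7628 0.4730
    outer loop
      vertex 14.08 0.18 0.00
      vertex 21.19 4.29 0.00
      vertex 12.00 12.00 21.00
    endloop
  endfacet
  facet normal 0.8278 -0.3017 0.4730
    outer loop
      vertex 21.19 4.29 0.00
      vertex 24.00 12.00 0.00
      vertex 12.00 12.00 21.00
    endloop
  endfacet
endsolid part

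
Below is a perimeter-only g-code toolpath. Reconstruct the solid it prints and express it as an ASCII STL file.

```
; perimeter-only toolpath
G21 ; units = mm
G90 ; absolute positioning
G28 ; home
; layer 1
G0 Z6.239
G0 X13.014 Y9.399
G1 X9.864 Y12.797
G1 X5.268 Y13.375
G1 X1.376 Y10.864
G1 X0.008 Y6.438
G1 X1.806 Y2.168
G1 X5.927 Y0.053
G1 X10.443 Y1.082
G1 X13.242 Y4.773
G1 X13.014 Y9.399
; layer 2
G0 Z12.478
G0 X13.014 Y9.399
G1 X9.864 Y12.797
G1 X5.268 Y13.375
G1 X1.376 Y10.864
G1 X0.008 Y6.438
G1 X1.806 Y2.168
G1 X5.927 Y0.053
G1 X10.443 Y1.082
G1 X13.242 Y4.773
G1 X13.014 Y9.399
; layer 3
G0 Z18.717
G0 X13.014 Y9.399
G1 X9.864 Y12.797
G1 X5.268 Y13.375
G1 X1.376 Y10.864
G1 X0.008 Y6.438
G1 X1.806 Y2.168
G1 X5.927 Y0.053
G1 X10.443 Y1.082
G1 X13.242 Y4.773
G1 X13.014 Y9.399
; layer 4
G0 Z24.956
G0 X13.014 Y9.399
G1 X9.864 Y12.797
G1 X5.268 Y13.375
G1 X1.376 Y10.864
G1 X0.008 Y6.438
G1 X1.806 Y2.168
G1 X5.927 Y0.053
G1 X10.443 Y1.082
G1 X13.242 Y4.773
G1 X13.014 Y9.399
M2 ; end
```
solid part
  facet normal 0.0000 0.0000 -1.0000
    outer loop
      vertex 5.268 13.375 0.000
      vertex 9.864 12.797 0.000
      vertex 13.014 9.399 0.000
    endloop
  endfacet
  facet normal 0.0000 0.0000 -1.0000
    outer loop
      vertex 1.376 10.864 0.000
      vertex 5.268 13.375 0.000
      vertex 13.014 9.399 0.000
    endloop
  endfacet
  facet normal 0.0000 0.0000 -1.0000
    outer loop
      vertex 0.008 6.438 0.000
      vertex 1.376 10.864 0.000
      vertex 13.014 9.399 0.000
    endloop
  endfacet
  facet normal 0.0000 0.0000 -1.0000
    outer loop
      vertex 1.806 2.168 0.000
      vertex 0.008 6.438 0.000
      vertex 13.014 9.399 0.000
    endloop
  endfacet
  facet normal 0.0000 0.0000 -1.0000
    outer loop
      vertex 5.927 0.053 0.000
      vertex 1.806 2.168 0.000
      vertex 13.014 9.399 0.000
    endloop
  endfacet
  facet normal 0.0000 0.0000 -1.0000
    outer loop
      vertex 10.443 1.082 0.000
      vertex 5.927 0.053 0.000
      vertex 13.014 9.399 0.000
    endloop
  endfacet
  facet normal 0.0000 0.0000 -1.0000
    outer loop
      vertex 13.242 4.773 0.000
      vertex 10.443 1.082 0.000
      vertex 13.014 9.399 0.000
    endloop
  endfacet
  facet normal 0.0000 0.0000 1.0000
    outer loop
      vertex 13.014 9.399 24.956
      vertex 9.864 12.797 24.956
      vertex 5.268 13.375 24.956
    endloop
  endfacet
  facet normal 0.0000 0.0000 1.0000
    outer loop
      vertex 13.014 9.399 24.956
      vertex 5.268 13.375 24.956
      vertex 1.376 10.864 24.956
    endloop
  endfacet
  facet normal 0.0000 0.0000 1.0000
    outer loop
      vertex 13.014 9.399 24.956
      vertex 1.376 10.864 24.956
      vertex 0.008 6.438 24.956
    endloop
  endfacet
  facet normal 0.0000 0.0000 1.0000
    outer loop
      vertex 13.014 9.399 24.956
      vertex 0.008 6.438 24.956
      vertex 1.806 2.168 24.956
    endloop
  endfacet
  facet normal 0.0000 0.0000 1.0000
    outer loop
      vertex 13.014 9.399 24.956
      vertex 1.806 2.168 24.956
      vertex 5.927 0.053 24.956
    endloop
  endfacet
  facet normal 0.0000 0.0000 1.0000
    outer loop
      vertex 13.014 9.399 24.956
      vertex 5.927 0.053 24.956
      vertex 10.443 1.082 24.956
    endloop
  endfacet
  facet normal 0.0000 0.0000 1.0000
    outer loop
      vertex 13.014 9.399 24.956
      vertex 10.443 1.082 24.956
      vertex 13.242 4.773 24.956
    endloop
  endfacet
  facet normal 0.7334 0.6798 0.0000
    outer loop
      vertex 13.014 9.399 0.000
      vertex 9.864 12.797 0.000
      vertex 9.864 12.797 24.956
    endloop
  endfacet
  facet normal 0.7334 0.6798 0.0000
    outer loop
      vertex 13.014 9.399 0.000
      vertex 9.864 12.797 24.956
      vertex 13.014 9.399 24.956
    endloop
  endfacet
  facet normal 0.1248 0.9922 0.0000
    outer loop
      vertex 9.864 12.797 0.000
      vertex 5.268 13.375 0.000
      vertex 5.268 13.375 24.956
    endloop
  endfacet
  facet normal 0.1248 0.9922 0.0000
    outer loop
      vertex 9.864 12.797 0.000
      vertex 5.268 13.375 24.956
      vertex 9.864 12.797 24.956
    endloop
  endfacet
  facet normal -0.5421 0.8403 0.0000
    outer loop
      vertex 5.268 13.375 0.000
      vertex 1.376 10.864 0.000
      vertex 1.376 10.864 24.956
    endloop
  endfacet
  facet normal -0.5421 0.8403 0.0000
    outer loop
      vertex 5.268 13.375 0.000
      vertex 1.376 10.864 24.956
      vertex 5.268 13.375 24.956
    endloop
  endfacet
  facet normal -0.9554 0.2953 0.0000
    outer loop
      vertex 1.376 10.864 0.000
      vertex 0.008 6.438 0.000
      vertex 0.008 6.438 24.956
    endloop
  endfacet
  facet normal -0.9554 0.2953 0.0000
    outer loop
      vertex 1.376 10.864 0.000
      vertex 0.008 6.438 24.956
      vertex 1.376 10.864 24.956
    endloop
  endfacet
  facet normal -0.9216 -0.3881 0.0000
    outer loop
      vertex 0.008 6.438 0.000
      vertex 1.806 2.168 0.000
      vertex 1.806 2.168 24.956
    endloop
  endfacet
  facet normal -0.9216 -0.3881 0.0000
    outer loop
      vertex 0.008 6.438 0.000
      vertex 1.806 2.168 24.956
      vertex 0.008 6.438 24.956
    endloop
  endfacet
  facet normal -0.4566 -0.8897 0.0000
    outer loop
      vertex 1.806 2.168 0.000
      vertex 5.927 0.053 0.000
      vertex 5.927 0.053 24.956
    endloop
  endfacet
  facet normal -0.4566 -0.8897 0.0000
    outer loop
      vertex 1.806 2.168 0.000
      vertex 5.927 0.053 24.956
      vertex 1.806 2.168 24.956
    endloop
  endfacet
  facet normal 0.2222 -0.9750 0.0000
    outer loop
      vertex 5.927 0.053 0.000
      vertex 10.443 1.082 0.000
      vertex 10.443 1.082 24.956
    endloop
  endfacet
  facet normal 0.2222 -0.9750 0.0000
    outer loop
      vertex 5.927 0.053 0.000
      vertex 10.443 1.082 24.956
      vertex 5.927 0.053 24.956
    endloop
  endfacet
  facet normal 0.7968 -0.6042 0.0000
    outer loop
      vertex 10.443 1.082 0.000
      vertex 13.242 4.773 0.000
      vertex 13.242 4.773 24.956
    endloop
  endfacet
  facet normal 0.7968 -0.6042 0.0000
    outer loop
      vertex 10.443 1.082 0.000
      vertex 13.242 4.773 24.956
      vertex 10.443 1.082 24.956
    endloop
  endfacet
  facet normal 0.9988 0.0492 0.0000
    outer loop
      vertex 13.242 4.773 0.000
      vertex 13.014 9.399 0.000
      vertex 13.014 9.399 24.956
    endloop
  endfacet
  facet normal 0.9988 0.0492 0.0000
    outer loop
      vertex 13.242 4.773 0.000
      vertex 13.014 9.399 24.956
      vertex 13.242 4.773 24.956
    endloop
  endfacet
endsolid part

The G0 Z moves step by Δz≈6.239 mm. Every layer's G1 loop is the same polygon, so the solid is a straight extrusion of it from z=0 to z≈25. Closing with flat bottom and top caps and triangulating gives 32 facets — a regular 9-sided prism (a cylinder approximated with 9 flat sides), circumscribed radius ≈ 6.77 mm, height ≈ 25 mm.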